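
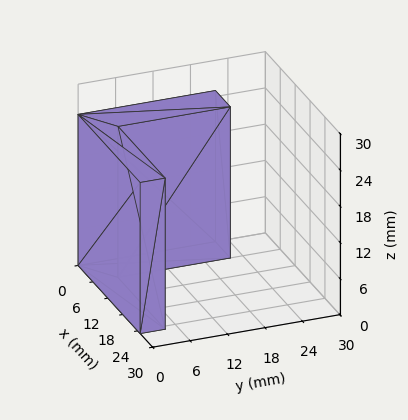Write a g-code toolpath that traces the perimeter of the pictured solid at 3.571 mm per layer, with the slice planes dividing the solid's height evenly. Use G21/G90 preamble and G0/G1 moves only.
Reading the render: the shape is an L-shaped prism: outer 25 × 22 mm, arm thicknesses ≈ 4 mm (horizontal) and 6 mm (vertical), extruded 25 mm in z (dimensions read to the nearest mm from the axis ticks). For the g-code, the solid's height is divided into equal slices at the stated Δz and each level perimeter traced with G1 moves after a G0 lift.

; perimeter-only toolpath
G21 ; units = mm
G90 ; absolute positioning
G28 ; home
; layer 1
G0 Z3.571
G0 X0.000 Y0.000
G1 X25.000 Y0.000
G1 X25.000 Y4.000
G1 X6.000 Y4.000
G1 X6.000 Y22.000
G1 X0.000 Y22.000
G1 X0.000 Y0.000
; layer 2
G0 Z7.143
G0 X0.000 Y0.000
G1 X25.000 Y0.000
G1 X25.000 Y4.000
G1 X6.000 Y4.000
G1 X6.000 Y22.000
G1 X0.000 Y22.000
G1 X0.000 Y0.000
; layer 3
G0 Z10.714
G0 X0.000 Y0.000
G1 X25.000 Y0.000
G1 X25.000 Y4.000
G1 X6.000 Y4.000
G1 X6.000 Y22.000
G1 X0.000 Y22.000
G1 X0.000 Y0.000
; layer 4
G0 Z14.286
G0 X0.000 Y0.000
G1 X25.000 Y0.000
G1 X25.000 Y4.000
G1 X6.000 Y4.000
G1 X6.000 Y22.000
G1 X0.000 Y22.000
G1 X0.000 Y0.000
; layer 5
G0 Z17.857
G0 X0.000 Y0.000
G1 X25.000 Y0.000
G1 X25.000 Y4.000
G1 X6.000 Y4.000
G1 X6.000 Y22.000
G1 X0.000 Y22.000
G1 X0.000 Y0.000
; layer 6
G0 Z21.429
G0 X0.000 Y0.000
G1 X25.000 Y0.000
G1 X25.000 Y4.000
G1 X6.000 Y4.000
G1 X6.000 Y22.000
G1 X0.000 Y22.000
G1 X0.000 Y0.000
; layer 7
G0 Z25.000
G0 X0.000 Y0.000
G1 X25.000 Y0.000
G1 X25.000 Y4.000
G1 X6.000 Y4.000
G1 X6.000 Y22.000
G1 X0.000 Y22.000
G1 X0.000 Y0.000
M2 ; end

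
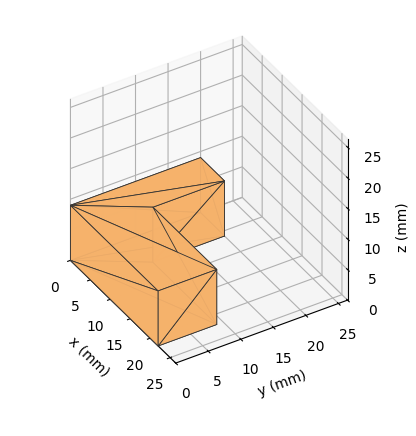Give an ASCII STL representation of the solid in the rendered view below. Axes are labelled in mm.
Reading the render: the shape is an L-shaped prism: outer 22 × 20 mm, arm thicknesses ≈ 9 mm (horizontal) and 6 mm (vertical), extruded 9 mm in z (dimensions read to the nearest mm from the axis ticks). For the STL, each face is triangulated and given an outward normal.

solid part
  facet normal 0.0000 0.0000 -1.0000
    outer loop
      vertex 22.000 9.000 0.000
      vertex 22.000 0.000 0.000
      vertex 0.000 0.000 0.000
    endloop
  endfacet
  facet normal 0.0000 0.0000 -1.0000
    outer loop
      vertex 6.000 9.000 0.000
      vertex 22.000 9.000 0.000
      vertex 0.000 0.000 0.000
    endloop
  endfacet
  facet normal 0.0000 0.0000 -1.0000
    outer loop
      vertex 6.000 20.000 0.000
      vertex 6.000 9.000 0.000
      vertex 0.000 0.000 0.000
    endloop
  endfacet
  facet normal 0.0000 0.0000 -1.0000
    outer loop
      vertex 0.000 20.000 0.000
      vertex 6.000 20.000 0.000
      vertex 0.000 0.000 0.000
    endloop
  endfacet
  facet normal 0.0000 0.0000 1.0000
    outer loop
      vertex 0.000 0.000 9.000
      vertex 22.000 0.000 9.000
      vertex 22.000 9.000 9.000
    endloop
  endfacet
  facet normal 0.0000 0.0000 1.0000
    outer loop
      vertex 0.000 0.000 9.000
      vertex 22.000 9.000 9.000
      vertex 6.000 9.000 9.000
    endloop
  endfacet
  facet normal 0.0000 0.0000 1.0000
    outer loop
      vertex 0.000 0.000 9.000
      vertex 6.000 9.000 9.000
      vertex 6.000 20.000 9.000
    endloop
  endfacet
  facet normal 0.0000 0.0000 1.0000
    outer loop
      vertex 0.000 0.000 9.000
      vertex 6.000 20.000 9.000
      vertex 0.000 20.000 9.000
    endloop
  endfacet
  facet normal 0.0000 -1.0000 0.0000
    outer loop
      vertex 0.000 0.000 0.000
      vertex 22.000 0.000 0.000
      vertex 22.000 0.000 9.000
    endloop
  endfacet
  facet normal 0.0000 -1.0000 0.0000
    outer loop
      vertex 0.000 0.000 0.000
      vertex 22.000 0.000 9.000
      vertex 0.000 0.000 9.000
    endloop
  endfacet
  facet normal 1.0000 0.0000 0.0000
    outer loop
      vertex 22.000 0.000 0.000
      vertex 22.000 9.000 0.000
      vertex 22.000 9.000 9.000
    endloop
  endfacet
  facet normal 1.0000 0.0000 0.0000
    outer loop
      vertex 22.000 0.000 0.000
      vertex 22.000 9.000 9.000
      vertex 22.000 0.000 9.000
    endloop
  endfacet
  facet normal 0.0000 1.0000 0.0000
    outer loop
      vertex 22.000 9.000 0.000
      vertex 6.000 9.000 0.000
      vertex 6.000 9.000 9.000
    endloop
  endfacet
  facet normal 0.0000 1.0000 0.0000
    outer loop
      vertex 22.000 9.000 0.000
      vertex 6.000 9.000 9.000
      vertex 22.000 9.000 9.000
    endloop
  endfacet
  facet normal 1.0000 0.0000 0.0000
    outer loop
      vertex 6.000 9.000 0.000
      vertex 6.000 20.000 0.000
      vertex 6.000 20.000 9.000
    endloop
  endfacet
  facet normal 1.0000 0.0000 0.0000
    outer loop
      vertex 6.000 9.000 0.000
      vertex 6.000 20.000 9.000
      vertex 6.000 9.000 9.000
    endloop
  endfacet
  facet normal 0.0000 1.0000 0.0000
    outer loop
      vertex 6.000 20.000 0.000
      vertex 0.000 20.000 0.000
      vertex 0.000 20.000 9.000
    endloop
  endfacet
  facet normal 0.0000 1.0000 0.0000
    outer loop
      vertex 6.000 20.000 0.000
      vertex 0.000 20.000 9.000
      vertex 6.000 20.000 9.000
    endloop
  endfacet
  facet normal -1.0000 0.0000 0.0000
    outer loop
      vertex 0.000 20.000 0.000
      vertex 0.000 0.000 0.000
      vertex 0.000 0.000 9.000
    endloop
  endfacet
  facet normal -1.0000 0.0000 0.0000
    outer loop
      vertex 0.000 20.000 0.000
      vertex 0.000 0.000 9.000
      vertex 0.000 20.000 9.000
    endloop
  endfacet
endsolid part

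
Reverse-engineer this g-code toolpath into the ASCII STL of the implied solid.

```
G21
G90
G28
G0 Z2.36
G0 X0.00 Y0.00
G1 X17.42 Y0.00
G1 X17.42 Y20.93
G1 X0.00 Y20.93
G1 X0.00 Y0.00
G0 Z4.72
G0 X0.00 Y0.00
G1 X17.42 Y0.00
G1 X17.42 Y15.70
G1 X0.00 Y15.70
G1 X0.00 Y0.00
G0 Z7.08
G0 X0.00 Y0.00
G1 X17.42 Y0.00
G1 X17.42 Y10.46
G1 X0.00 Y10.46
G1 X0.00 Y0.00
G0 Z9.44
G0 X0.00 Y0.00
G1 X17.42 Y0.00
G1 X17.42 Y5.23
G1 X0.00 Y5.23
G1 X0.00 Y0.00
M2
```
solid part
  facet normal 0.0000 0.0000 -1.0000
    outer loop
      vertex 17.42 26.16 0.00
      vertex 17.42 0.00 0.00
      vertex 0.00 0.00 0.00
    endloop
  endfacet
  facet normal 0.0000 0.0000 -1.0000
    outer loop
      vertex 0.00 26.16 0.00
      vertex 17.42 26.16 0.00
      vertex 0.00 0.00 0.00
    endloop
  endfacet
  facet normal 0.0000 -1.0000 0.0000
    outer loop
      vertex 0.00 0.00 0.00
      vertex 17.42 0.00 0.00
      vertex 17.42 0.00 11.80
    endloop
  endfacet
  facet normal 0.0000 -1.0000 0.0000
    outer loop
      vertex 0.00 0.00 0.00
      vertex 17.42 0.00 11.80
      vertex 0.00 0.00 11.80
    endloop
  endfacet
  facet normal 0.0000 0.4112 0.9116
    outer loop
      vertex 0.00 0.00 11.80
      vertex 17.42 0.00 11.80
      vertex 17.42 26.16 0.00
    endloop
  endfacet
  facet normal 0.0000 0.4112 0.9116
    outer loop
      vertex 0.00 0.00 11.80
      vertex 17.42 26.16 0.00
      vertex 0.00 26.16 0.00
    endloop
  endfacet
  facet normal -1.0000 0.0000 0.0000
    outer loop
      vertex 0.00 0.00 11.80
      vertex 0.00 26.16 0.00
      vertex 0.00 0.00 0.00
    endloop
  endfacet
  facet normal 1.0000 0.0000 0.0000
    outer loop
      vertex 17.42 0.00 0.00
      vertex 17.42 26.16 0.00
      vertex 17.42 0.00 11.80
    endloop
  endfacet
endsolid part

The G0 Z moves step by Δz≈2.36 mm. The G1 loops shrink linearly with z, so the solid tapers from its base footprint up to z≈11.8. Closing with a flat bottom cap and the tapered top and triangulating gives 8 facets — a wedge (ramp): 17.4 × 26.2 mm base, rising to 11.8 mm along the y=0 edge and sloping linearly to z=0 at y=26.2.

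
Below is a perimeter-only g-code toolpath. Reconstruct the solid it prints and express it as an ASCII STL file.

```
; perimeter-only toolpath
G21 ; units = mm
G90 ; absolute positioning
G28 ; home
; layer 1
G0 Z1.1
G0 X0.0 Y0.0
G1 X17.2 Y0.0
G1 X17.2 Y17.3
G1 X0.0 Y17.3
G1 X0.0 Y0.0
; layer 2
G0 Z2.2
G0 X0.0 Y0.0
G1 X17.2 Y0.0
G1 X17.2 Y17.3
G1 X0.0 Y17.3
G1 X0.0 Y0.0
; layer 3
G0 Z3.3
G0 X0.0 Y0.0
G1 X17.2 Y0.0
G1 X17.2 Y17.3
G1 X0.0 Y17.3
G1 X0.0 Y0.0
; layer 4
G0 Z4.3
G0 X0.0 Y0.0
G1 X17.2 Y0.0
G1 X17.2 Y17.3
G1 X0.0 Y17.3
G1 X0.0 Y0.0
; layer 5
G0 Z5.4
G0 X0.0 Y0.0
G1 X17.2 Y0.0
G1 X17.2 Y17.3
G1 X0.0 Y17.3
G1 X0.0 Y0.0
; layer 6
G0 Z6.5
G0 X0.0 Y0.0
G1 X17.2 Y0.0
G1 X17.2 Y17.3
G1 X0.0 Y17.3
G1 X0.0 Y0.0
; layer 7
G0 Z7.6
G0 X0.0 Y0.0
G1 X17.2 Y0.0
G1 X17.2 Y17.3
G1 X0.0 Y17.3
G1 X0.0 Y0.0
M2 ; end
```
solid part
  facet normal 0.0000 0.0000 -1.0000
    outer loop
      vertex 17.2 17.3 0.0
      vertex 17.2 0.0 0.0
      vertex 0.0 0.0 0.0
    endloop
  endfacet
  facet normal 0.0000 0.0000 -1.0000
    outer loop
      vertex 0.0 17.3 0.0
      vertex 17.2 17.3 0.0
      vertex 0.0 0.0 0.0
    endloop
  endfacet
  facet normal 0.0000 0.0000 1.0000
    outer loop
      vertex 0.0 0.0 7.6
      vertex 17.2 0.0 7.6
      vertex 17.2 17.3 7.6
    endloop
  endfacet
  facet normal 0.0000 0.0000 1.0000
    outer loop
      vertex 0.0 0.0 7.6
      vertex 17.2 17.3 7.6
      vertex 0.0 17.3 7.6
    endloop
  endfacet
  facet normal 0.0000 -1.0000 0.0000
    outer loop
      vertex 0.0 0.0 0.0
      vertex 17.2 0.0 0.0
      vertex 17.2 0.0 7.6
    endloop
  endfacet
  facet normal 0.0000 -1.0000 0.0000
    outer loop
      vertex 0.0 0.0 0.0
      vertex 17.2 0.0 7.6
      vertex 0.0 0.0 7.6
    endloop
  endfacet
  facet normal 0.0000 1.0000 0.0000
    outer loop
      vertex 17.2 17.3 7.6
      vertex 17.2 17.3 0.0
      vertex 0.0 17.3 0.0
    endloop
  endfacet
  facet normal 0.0000 1.0000 0.0000
    outer loop
      vertex 0.0 17.3 7.6
      vertex 17.2 17.3 7.6
      vertex 0.0 17.3 0.0
    endloop
  endfacet
  facet normal -1.0000 0.0000 0.0000
    outer loop
      vertex 0.0 17.3 7.6
      vertex 0.0 17.3 0.0
      vertex 0.0 0.0 0.0
    endloop
  endfacet
  facet normal -1.0000 0.0000 0.0000
    outer loop
      vertex 0.0 0.0 7.6
      vertex 0.0 17.3 7.6
      vertex 0.0 0.0 0.0
    endloop
  endfacet
  facet normal 1.0000 0.0000 0.0000
    outer loop
      vertex 17.2 0.0 0.0
      vertex 17.2 17.3 0.0
      vertex 17.2 17.3 7.6
    endloop
  endfacet
  facet normal 1.0000 0.0000 0.0000
    outer loop
      vertex 17.2 0.0 0.0
      vertex 17.2 17.3 7.6
      vertex 17.2 0.0 7.6
    endloop
  endfacet
endsolid part

The G0 Z moves step by Δz≈1.1 mm. Every layer's G1 loop is the same polygon, so the solid is a straight extrusion of it from z=0 to z≈7.6. Closing with flat bottom and top caps and triangulating gives 12 facets — a rectangular box, roughly 17.2 × 17.3 mm footprint and 7.6 mm tall.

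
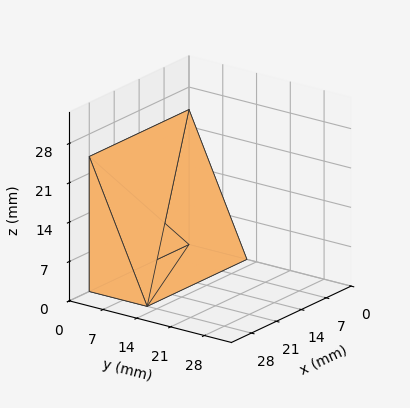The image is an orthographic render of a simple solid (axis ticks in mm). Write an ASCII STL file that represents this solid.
Reading the render: the shape is a wedge (ramp): 28 × 12 mm base, rising to 24 mm along the y=0 edge and sloping linearly to z=0 at y=12 (dimensions read to the nearest mm from the axis ticks). For the STL, each face is triangulated and given an outward normal.

solid part
  facet normal 0.0000 0.0000 -1.0000
    outer loop
      vertex 28.000 12.000 0.000
      vertex 28.000 0.000 0.000
      vertex 0.000 0.000 0.000
    endloop
  endfacet
  facet normal 0.0000 0.0000 -1.0000
    outer loop
      vertex 0.000 12.000 0.000
      vertex 28.000 12.000 0.000
      vertex 0.000 0.000 0.000
    endloop
  endfacet
  facet normal 0.0000 -1.0000 0.0000
    outer loop
      vertex 0.000 0.000 0.000
      vertex 28.000 0.000 0.000
      vertex 28.000 0.000 24.000
    endloop
  endfacet
  facet normal 0.0000 -1.0000 0.0000
    outer loop
      vertex 0.000 0.000 0.000
      vertex 28.000 0.000 24.000
      vertex 0.000 0.000 24.000
    endloop
  endfacet
  facet normal 0.0000 0.8944 0.4472
    outer loop
      vertex 0.000 0.000 24.000
      vertex 28.000 0.000 24.000
      vertex 28.000 12.000 0.000
    endloop
  endfacet
  facet normal 0.0000 0.8944 0.4472
    outer loop
      vertex 0.000 0.000 24.000
      vertex 28.000 12.000 0.000
      vertex 0.000 12.000 0.000
    endloop
  endfacet
  facet normal -1.0000 0.0000 0.0000
    outer loop
      vertex 0.000 0.000 24.000
      vertex 0.000 12.000 0.000
      vertex 0.000 0.000 0.000
    endloop
  endfacet
  facet normal 1.0000 0.0000 0.0000
    outer loop
      vertex 28.000 0.000 0.000
      vertex 28.000 12.000 0.000
      vertex 28.000 0.000 24.000
    endloop
  endfacet
endsolid part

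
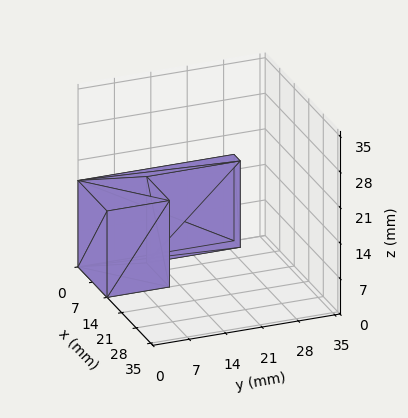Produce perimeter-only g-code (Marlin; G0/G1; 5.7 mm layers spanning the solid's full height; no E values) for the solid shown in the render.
Reading the render: the shape is an L-shaped prism: outer 14 × 30 mm, arm thicknesses ≈ 12 mm (horizontal) and 3 mm (vertical), extruded 17 mm in z (dimensions read to the nearest mm from the axis ticks). For the g-code, the solid's height is divided into equal slices at the stated Δz and each level perimeter traced with G1 moves after a G0 lift.

; perimeter-only toolpath
G21 ; units = mm
G90 ; absolute positioning
G28 ; home
; layer 1
G0 Z5.7
G0 X0.0 Y0.0
G1 X14.0 Y0.0
G1 X14.0 Y12.0
G1 X3.0 Y12.0
G1 X3.0 Y30.0
G1 X0.0 Y30.0
G1 X0.0 Y0.0
; layer 2
G0 Z11.3
G0 X0.0 Y0.0
G1 X14.0 Y0.0
G1 X14.0 Y12.0
G1 X3.0 Y12.0
G1 X3.0 Y30.0
G1 X0.0 Y30.0
G1 X0.0 Y0.0
; layer 3
G0 Z17.0
G0 X0.0 Y0.0
G1 X14.0 Y0.0
G1 X14.0 Y12.0
G1 X3.0 Y12.0
G1 X3.0 Y30.0
G1 X0.0 Y30.0
G1 X0.0 Y0.0
M2 ; end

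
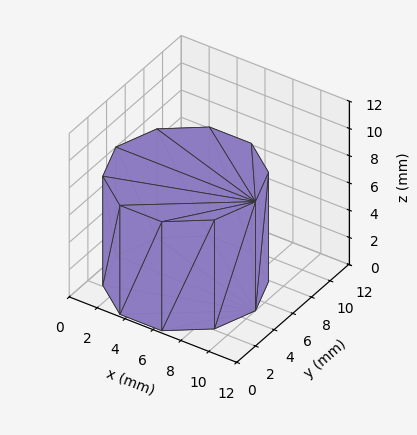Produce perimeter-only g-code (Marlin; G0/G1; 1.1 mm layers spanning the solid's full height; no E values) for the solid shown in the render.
Reading the render: the shape is a regular 10-sided prism (a cylinder approximated with 10 flat sides), circumscribed radius ≈ 5 mm, height ≈ 8 mm (dimensions read to the nearest mm from the axis ticks). For the g-code, the solid's height is divided into equal slices at the stated Δz and each level perimeter traced with G1 moves after a G0 lift.

; perimeter-only toolpath
G21 ; units = mm
G90 ; absolute positioning
G28 ; home
; layer 1
G0 Z1.1
G0 X10.0 Y5.0
G1 X9.0 Y7.9
G1 X6.5 Y9.8
G1 X3.5 Y9.8
G1 X1.0 Y7.9
G1 X0.0 Y5.0
G1 X1.0 Y2.1
G1 X3.5 Y0.2
G1 X6.5 Y0.2
G1 X9.0 Y2.1
G1 X10.0 Y5.0
; layer 2
G0 Z2.3
G0 X10.0 Y5.0
G1 X9.0 Y7.9
G1 X6.5 Y9.8
G1 X3.5 Y9.8
G1 X1.0 Y7.9
G1 X0.0 Y5.0
G1 X1.0 Y2.1
G1 X3.5 Y0.2
G1 X6.5 Y0.2
G1 X9.0 Y2.1
G1 X10.0 Y5.0
; layer 3
G0 Z3.4
G0 X10.0 Y5.0
G1 X9.0 Y7.9
G1 X6.5 Y9.8
G1 X3.5 Y9.8
G1 X1.0 Y7.9
G1 X0.0 Y5.0
G1 X1.0 Y2.1
G1 X3.5 Y0.2
G1 X6.5 Y0.2
G1 X9.0 Y2.1
G1 X10.0 Y5.0
; layer 4
G0 Z4.6
G0 X10.0 Y5.0
G1 X9.0 Y7.9
G1 X6.5 Y9.8
G1 X3.5 Y9.8
G1 X1.0 Y7.9
G1 X0.0 Y5.0
G1 X1.0 Y2.1
G1 X3.5 Y0.2
G1 X6.5 Y0.2
G1 X9.0 Y2.1
G1 X10.0 Y5.0
; layer 5
G0 Z5.7
G0 X10.0 Y5.0
G1 X9.0 Y7.9
G1 X6.5 Y9.8
G1 X3.5 Y9.8
G1 X1.0 Y7.9
G1 X0.0 Y5.0
G1 X1.0 Y2.1
G1 X3.5 Y0.2
G1 X6.5 Y0.2
G1 X9.0 Y2.1
G1 X10.0 Y5.0
; layer 6
G0 Z6.9
G0 X10.0 Y5.0
G1 X9.0 Y7.9
G1 X6.5 Y9.8
G1 X3.5 Y9.8
G1 X1.0 Y7.9
G1 X0.0 Y5.0
G1 X1.0 Y2.1
G1 X3.5 Y0.2
G1 X6.5 Y0.2
G1 X9.0 Y2.1
G1 X10.0 Y5.0
; layer 7
G0 Z8.0
G0 X10.0 Y5.0
G1 X9.0 Y7.9
G1 X6.5 Y9.8
G1 X3.5 Y9.8
G1 X1.0 Y7.9
G1 X0.0 Y5.0
G1 X1.0 Y2.1
G1 X3.5 Y0.2
G1 X6.5 Y0.2
G1 X9.0 Y2.1
G1 X10.0 Y5.0
M2 ; end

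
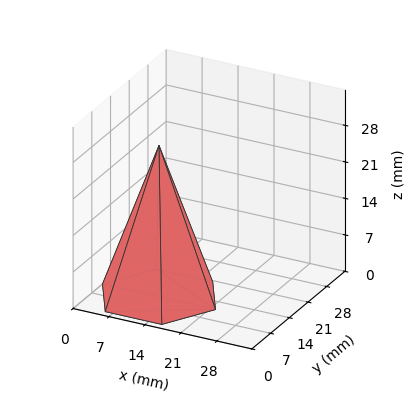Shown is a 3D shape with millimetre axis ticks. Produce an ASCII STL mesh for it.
Reading the render: the shape is a regular 6-sided pyramid, base circumscribed radius ≈ 11 mm, apex at z ≈ 29 mm (dimensions read to the nearest mm from the axis ticks). For the STL, each face is triangulated and given an outward normal.

solid part
  facet normal 0.0000 0.0000 -1.0000
    outer loop
      vertex 5.500 20.526 0.000
      vertex 16.500 20.526 0.000
      vertex 22.000 11.000 0.000
    endloop
  endfacet
  facet normal 0.0000 0.0000 -1.0000
    outer loop
      vertex 0.000 11.000 0.000
      vertex 5.500 20.526 0.000
      vertex 22.000 11.000 0.000
    endloop
  endfacet
  facet normal 0.0000 0.0000 -1.0000
    outer loop
      vertex 5.500 1.474 0.000
      vertex 0.000 11.000 0.000
      vertex 22.000 11.000 0.000
    endloop
  endfacet
  facet normal 0.0000 0.0000 -1.0000
    outer loop
      vertex 16.500 1.474 0.000
      vertex 5.500 1.474 0.000
      vertex 22.000 11.000 0.000
    endloop
  endfacet
  facet normal 0.8228 0.4750 0.3121
    outer loop
      vertex 22.000 11.000 0.000
      vertex 16.500 20.526 0.000
      vertex 11.000 11.000 29.000
    endloop
  endfacet
  facet normal 0.0000 0.9501 0.3121
    outer loop
      vertex 16.500 20.526 0.000
      vertex 5.500 20.526 0.000
      vertex 11.000 11.000 29.000
    endloop
  endfacet
  facet normal -0.8228 0.4750 0.3121
    outer loop
      vertex 5.500 20.526 0.000
      vertex 0.000 11.000 0.000
      vertex 11.000 11.000 29.000
    endloop
  endfacet
  facet normal -0.8228 -0.4750 0.3121
    outer loop
      vertex 0.000 11.000 0.000
      vertex 5.500 1.474 0.000
      vertex 11.000 11.000 29.000
    endloop
  endfacet
  facet normal 0.0000 -0.9501 0.3121
    outer loop
      vertex 5.500 1.474 0.000
      vertex 16.500 1.474 0.000
      vertex 11.000 11.000 29.000
    endloop
  endfacet
  facet normal 0.8228 -0.4750 0.3121
    outer loop
      vertex 16.500 1.474 0.000
      vertex 22.000 11.000 0.000
      vertex 11.000 11.000 29.000
    endloop
  endfacet
endsolid part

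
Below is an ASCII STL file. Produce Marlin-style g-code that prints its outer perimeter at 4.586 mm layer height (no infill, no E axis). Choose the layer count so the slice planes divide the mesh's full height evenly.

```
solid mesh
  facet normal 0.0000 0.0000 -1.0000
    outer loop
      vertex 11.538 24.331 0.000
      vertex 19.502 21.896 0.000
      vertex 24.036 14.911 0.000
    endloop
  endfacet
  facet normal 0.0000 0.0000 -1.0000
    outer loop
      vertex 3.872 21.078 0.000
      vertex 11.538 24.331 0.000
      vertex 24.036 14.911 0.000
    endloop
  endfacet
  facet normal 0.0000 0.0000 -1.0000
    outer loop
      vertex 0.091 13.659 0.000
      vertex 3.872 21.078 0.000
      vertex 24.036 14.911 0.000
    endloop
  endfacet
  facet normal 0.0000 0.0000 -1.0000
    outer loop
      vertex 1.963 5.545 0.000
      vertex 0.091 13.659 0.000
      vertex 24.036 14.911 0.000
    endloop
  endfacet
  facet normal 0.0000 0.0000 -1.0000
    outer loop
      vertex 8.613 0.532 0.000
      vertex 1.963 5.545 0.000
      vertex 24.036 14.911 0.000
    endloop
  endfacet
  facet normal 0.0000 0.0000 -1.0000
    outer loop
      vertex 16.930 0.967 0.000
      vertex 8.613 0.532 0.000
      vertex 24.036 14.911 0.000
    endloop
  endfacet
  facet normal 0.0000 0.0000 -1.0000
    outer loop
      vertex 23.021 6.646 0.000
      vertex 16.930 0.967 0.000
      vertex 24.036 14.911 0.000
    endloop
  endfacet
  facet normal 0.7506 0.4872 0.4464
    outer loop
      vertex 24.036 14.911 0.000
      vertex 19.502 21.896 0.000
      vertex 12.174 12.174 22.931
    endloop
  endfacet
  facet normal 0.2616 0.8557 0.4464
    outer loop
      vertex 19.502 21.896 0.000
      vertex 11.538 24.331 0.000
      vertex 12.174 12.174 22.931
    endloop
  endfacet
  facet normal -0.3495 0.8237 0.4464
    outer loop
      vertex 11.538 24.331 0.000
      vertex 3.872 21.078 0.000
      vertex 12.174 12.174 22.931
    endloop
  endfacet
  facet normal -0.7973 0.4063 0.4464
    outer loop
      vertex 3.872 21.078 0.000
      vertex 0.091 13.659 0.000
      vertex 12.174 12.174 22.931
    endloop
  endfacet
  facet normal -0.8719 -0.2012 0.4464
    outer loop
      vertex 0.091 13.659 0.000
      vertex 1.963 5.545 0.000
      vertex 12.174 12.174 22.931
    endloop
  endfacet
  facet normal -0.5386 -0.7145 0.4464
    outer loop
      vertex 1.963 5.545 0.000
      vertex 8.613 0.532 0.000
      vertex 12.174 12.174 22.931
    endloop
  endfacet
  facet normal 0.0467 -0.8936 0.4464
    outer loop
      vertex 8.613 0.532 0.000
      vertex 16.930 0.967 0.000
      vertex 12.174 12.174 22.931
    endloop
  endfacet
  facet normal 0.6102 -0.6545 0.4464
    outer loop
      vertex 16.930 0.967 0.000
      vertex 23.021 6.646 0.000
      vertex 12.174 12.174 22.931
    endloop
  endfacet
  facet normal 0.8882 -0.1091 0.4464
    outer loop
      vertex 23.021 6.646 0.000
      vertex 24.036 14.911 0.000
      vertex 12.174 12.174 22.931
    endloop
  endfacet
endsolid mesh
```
; perimeter-only toolpath
G21 ; units = mm
G90 ; absolute positioning
G28 ; home
; layer 1
G0 Z4.586
G0 X21.664 Y14.364
G1 X18.036 Y19.952
G1 X11.665 Y21.900
G1 X5.532 Y19.297
G1 X2.508 Y13.362
G1 X4.005 Y6.871
G1 X9.325 Y2.860
G1 X15.979 Y3.208
G1 X20.852 Y7.752
G1 X21.664 Y14.364
; layer 2
G0 Z9.172
G0 X19.291 Y13.816
G1 X16.571 Y18.007
G1 X11.792 Y19.468
G1 X7.193 Y17.516
G1 X4.924 Y13.065
G1 X6.047 Y8.197
G1 X10.037 Y5.189
G1 X15.028 Y5.450
G1 X18.682 Y8.857
G1 X19.291 Y13.816
; layer 3
G0 Z13.759
G0 X16.919 Y13.269
G1 X15.105 Y16.063
G1 X11.920 Y17.037
G1 X8.853 Y15.736
G1 X7.341 Y12.768
G1 X8.090 Y9.522
G1 X10.750 Y7.517
G1 X14.076 Y7.691
G1 X16.513 Y9.963
G1 X16.919 Y13.269
; layer 4
G0 Z18.345
G0 X14.546 Y12.721
G1 X13.640 Y14.118
G1 X12.047 Y14.605
G1 X10.514 Y13.955
G1 X9.757 Y12.471
G1 X10.132 Y10.848
G1 X11.462 Y9.846
G1 X13.125 Y9.933
G1 X14.343 Y11.068
G1 X14.546 Y12.721
M2 ; end

The solid is a regular 9-sided pyramid, base circumscribed radius ≈ 12.2 mm, apex at z ≈ 22.9 mm. Slicing at Δz = 4.586 mm — 5 equal slices spanning the solid's height, so layer i sits at z = i·h/5 — gives 4 non-empty perimeters. Each is a 9-segment closed polygon; G0 lifts to the layer z and rapids to the start vertex, then G1 traces the edges. The cross-section shrinks linearly with z (the slice at the apex is degenerate and omitted).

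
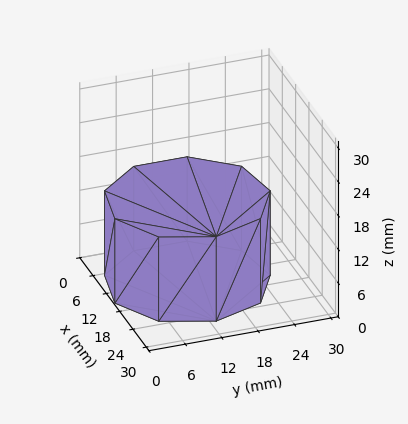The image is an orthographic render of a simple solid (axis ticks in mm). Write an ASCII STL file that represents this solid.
Reading the render: the shape is a regular 9-sided prism (a cylinder approximated with 9 flat sides), circumscribed radius ≈ 13 mm, height ≈ 15 mm (dimensions read to the nearest mm from the axis ticks). For the STL, each face is triangulated and given an outward normal.

solid part
  facet normal 0.0000 0.0000 -1.0000
    outer loop
      vertex 15.3 25.8 0.0
      vertex 23.0 21.4 0.0
      vertex 26.0 13.0 0.0
    endloop
  endfacet
  facet normal 0.0000 0.0000 -1.0000
    outer loop
      vertex 6.5 24.3 0.0
      vertex 15.3 25.8 0.0
      vertex 26.0 13.0 0.0
    endloop
  endfacet
  facet normal 0.0000 0.0000 -1.0000
    outer loop
      vertex 0.8 17.4 0.0
      vertex 6.5 24.3 0.0
      vertex 26.0 13.0 0.0
    endloop
  endfacet
  facet normal 0.0000 0.0000 -1.0000
    outer loop
      vertex 0.8 8.6 0.0
      vertex 0.8 17.4 0.0
      vertex 26.0 13.0 0.0
    endloop
  endfacet
  facet normal 0.0000 0.0000 -1.0000
    outer loop
      vertex 6.5 1.7 0.0
      vertex 0.8 8.6 0.0
      vertex 26.0 13.0 0.0
    endloop
  endfacet
  facet normal 0.0000 0.0000 -1.0000
    outer loop
      vertex 15.3 0.2 0.0
      vertex 6.5 1.7 0.0
      vertex 26.0 13.0 0.0
    endloop
  endfacet
  facet normal 0.0000 0.0000 -1.0000
    outer loop
      vertex 23.0 4.6 0.0
      vertex 15.3 0.2 0.0
      vertex 26.0 13.0 0.0
    endloop
  endfacet
  facet normal 0.0000 0.0000 1.0000
    outer loop
      vertex 26.0 13.0 15.0
      vertex 23.0 21.4 15.0
      vertex 15.3 25.8 15.0
    endloop
  endfacet
  facet normal 0.0000 0.0000 1.0000
    outer loop
      vertex 26.0 13.0 15.0
      vertex 15.3 25.8 15.0
      vertex 6.5 24.3 15.0
    endloop
  endfacet
  facet normal 0.0000 0.0000 1.0000
    outer loop
      vertex 26.0 13.0 15.0
      vertex 6.5 24.3 15.0
      vertex 0.8 17.4 15.0
    endloop
  endfacet
  facet normal 0.0000 0.0000 1.0000
    outer loop
      vertex 26.0 13.0 15.0
      vertex 0.8 17.4 15.0
      vertex 0.8 8.6 15.0
    endloop
  endfacet
  facet normal 0.0000 0.0000 1.0000
    outer loop
      vertex 26.0 13.0 15.0
      vertex 0.8 8.6 15.0
      vertex 6.5 1.7 15.0
    endloop
  endfacet
  facet normal 0.0000 0.0000 1.0000
    outer loop
      vertex 26.0 13.0 15.0
      vertex 6.5 1.7 15.0
      vertex 15.3 0.2 15.0
    endloop
  endfacet
  facet normal 0.0000 0.0000 1.0000
    outer loop
      vertex 26.0 13.0 15.0
      vertex 15.3 0.2 15.0
      vertex 23.0 4.6 15.0
    endloop
  endfacet
  facet normal 0.9417 0.3363 0.0000
    outer loop
      vertex 26.0 13.0 0.0
      vertex 23.0 21.4 0.0
      vertex 23.0 21.4 15.0
    endloop
  endfacet
  facet normal 0.9417 0.3363 0.0000
    outer loop
      vertex 26.0 13.0 0.0
      vertex 23.0 21.4 15.0
      vertex 26.0 13.0 15.0
    endloop
  endfacet
  facet normal 0.4961 0.8682 0.0000
    outer loop
      vertex 23.0 21.4 0.0
      vertex 15.3 25.8 0.0
      vertex 15.3 25.8 15.0
    endloop
  endfacet
  facet normal 0.4961 0.8682 0.0000
    outer loop
      vertex 23.0 21.4 0.0
      vertex 15.3 25.8 15.0
      vertex 23.0 21.4 15.0
    endloop
  endfacet
  facet normal -0.1680 0.9858 0.0000
    outer loop
      vertex 15.3 25.8 0.0
      vertex 6.5 24.3 0.0
      vertex 6.5 24.3 15.0
    endloop
  endfacet
  facet normal -0.1680 0.9858 0.0000
    outer loop
      vertex 15.3 25.8 0.0
      vertex 6.5 24.3 15.0
      vertex 15.3 25.8 15.0
    endloop
  endfacet
  facet normal -0.7710 0.6369 0.0000
    outer loop
      vertex 6.5 24.3 0.0
      vertex 0.8 17.4 0.0
      vertex 0.8 17.4 15.0
    endloop
  endfacet
  facet normal -0.7710 0.6369 0.0000
    outer loop
      vertex 6.5 24.3 0.0
      vertex 0.8 17.4 15.0
      vertex 6.5 24.3 15.0
    endloop
  endfacet
  facet normal -1.0000 0.0000 0.0000
    outer loop
      vertex 0.8 17.4 0.0
      vertex 0.8 8.6 0.0
      vertex 0.8 8.6 15.0
    endloop
  endfacet
  facet normal -1.0000 0.0000 0.0000
    outer loop
      vertex 0.8 17.4 0.0
      vertex 0.8 8.6 15.0
      vertex 0.8 17.4 15.0
    endloop
  endfacet
  facet normal -0.7710 -0.6369 0.0000
    outer loop
      vertex 0.8 8.6 0.0
      vertex 6.5 1.7 0.0
      vertex 6.5 1.7 15.0
    endloop
  endfacet
  facet normal -0.7710 -0.6369 0.0000
    outer loop
      vertex 0.8 8.6 0.0
      vertex 6.5 1.7 15.0
      vertex 0.8 8.6 15.0
    endloop
  endfacet
  facet normal -0.1680 -0.9858 0.0000
    outer loop
      vertex 6.5 1.7 0.0
      vertex 15.3 0.2 0.0
      vertex 15.3 0.2 15.0
    endloop
  endfacet
  facet normal -0.1680 -0.9858 0.0000
    outer loop
      vertex 6.5 1.7 0.0
      vertex 15.3 0.2 15.0
      vertex 6.5 1.7 15.0
    endloop
  endfacet
  facet normal 0.4961 -0.8682 0.0000
    outer loop
      vertex 15.3 0.2 0.0
      vertex 23.0 4.6 0.0
      vertex 23.0 4.6 15.0
    endloop
  endfacet
  facet normal 0.4961 -0.8682 0.0000
    outer loop
      vertex 15.3 0.2 0.0
      vertex 23.0 4.6 15.0
      vertex 15.3 0.2 15.0
    endloop
  endfacet
  facet normal 0.9417 -0.3363 0.0000
    outer loop
      vertex 23.0 4.6 0.0
      vertex 26.0 13.0 0.0
      vertex 26.0 13.0 15.0
    endloop
  endfacet
  facet normal 0.9417 -0.3363 0.0000
    outer loop
      vertex 23.0 4.6 0.0
      vertex 26.0 13.0 15.0
      vertex 23.0 4.6 15.0
    endloop
  endfacet
endsolid part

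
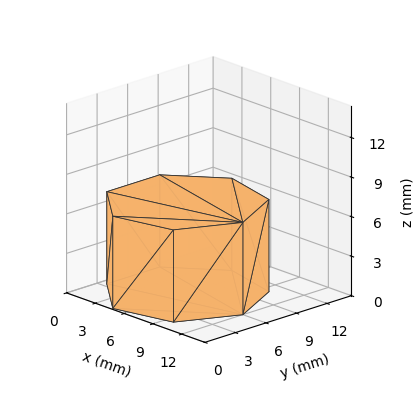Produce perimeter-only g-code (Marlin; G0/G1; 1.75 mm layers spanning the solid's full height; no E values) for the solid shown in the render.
Reading the render: the shape is a regular 7-sided prism (a cylinder approximated with 7 flat sides), circumscribed radius ≈ 6 mm, height ≈ 7 mm (dimensions read to the nearest mm from the axis ticks). For the g-code, the solid's height is divided into equal slices at the stated Δz and each level perimeter traced with G1 moves after a G0 lift.

; perimeter-only toolpath
G21 ; units = mm
G90 ; absolute positioning
G28 ; home
; layer 1
G0 Z1.75
G0 X12.00 Y6.00
G1 X9.74 Y10.69
G1 X4.66 Y11.85
G1 X0.59 Y8.60
G1 X0.59 Y3.40
G1 X4.66 Y0.15
G1 X9.74 Y1.31
G1 X12.00 Y6.00
; layer 2
G0 Z3.50
G0 X12.00 Y6.00
G1 X9.74 Y10.69
G1 X4.66 Y11.85
G1 X0.59 Y8.60
G1 X0.59 Y3.40
G1 X4.66 Y0.15
G1 X9.74 Y1.31
G1 X12.00 Y6.00
; layer 3
G0 Z5.25
G0 X12.00 Y6.00
G1 X9.74 Y10.69
G1 X4.66 Y11.85
G1 X0.59 Y8.60
G1 X0.59 Y3.40
G1 X4.66 Y0.15
G1 X9.74 Y1.31
G1 X12.00 Y6.00
; layer 4
G0 Z7.00
G0 X12.00 Y6.00
G1 X9.74 Y10.69
G1 X4.66 Y11.85
G1 X0.59 Y8.60
G1 X0.59 Y3.40
G1 X4.66 Y0.15
G1 X9.74 Y1.31
G1 X12.00 Y6.00
M2 ; end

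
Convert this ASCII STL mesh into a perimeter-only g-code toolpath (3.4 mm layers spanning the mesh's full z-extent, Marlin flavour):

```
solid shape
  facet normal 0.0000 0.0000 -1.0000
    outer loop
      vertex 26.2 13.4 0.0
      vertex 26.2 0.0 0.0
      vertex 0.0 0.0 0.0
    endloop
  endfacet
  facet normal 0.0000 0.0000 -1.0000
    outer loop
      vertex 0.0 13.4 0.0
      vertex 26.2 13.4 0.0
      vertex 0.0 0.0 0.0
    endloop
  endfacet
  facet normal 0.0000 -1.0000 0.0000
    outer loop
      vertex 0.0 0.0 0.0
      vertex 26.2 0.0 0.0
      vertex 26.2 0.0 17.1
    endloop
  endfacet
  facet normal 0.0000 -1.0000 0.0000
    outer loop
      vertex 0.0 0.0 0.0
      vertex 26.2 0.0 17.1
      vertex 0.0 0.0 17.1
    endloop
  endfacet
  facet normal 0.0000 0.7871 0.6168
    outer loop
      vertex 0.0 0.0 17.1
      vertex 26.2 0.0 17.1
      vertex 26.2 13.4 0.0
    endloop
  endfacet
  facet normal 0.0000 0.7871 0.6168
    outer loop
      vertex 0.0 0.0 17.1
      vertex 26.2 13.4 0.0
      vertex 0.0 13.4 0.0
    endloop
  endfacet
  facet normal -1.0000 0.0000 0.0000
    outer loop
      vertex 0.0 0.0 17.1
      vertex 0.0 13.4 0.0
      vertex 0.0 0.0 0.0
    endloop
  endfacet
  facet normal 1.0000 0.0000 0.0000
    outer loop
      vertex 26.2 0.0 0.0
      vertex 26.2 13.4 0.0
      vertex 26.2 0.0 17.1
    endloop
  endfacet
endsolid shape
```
; perimeter-only toolpath
G21 ; units = mm
G90 ; absolute positioning
G28 ; home
; layer 1
G0 Z3.4
G0 X0.0 Y0.0
G1 X26.2 Y0.0
G1 X26.2 Y10.7
G1 X0.0 Y10.7
G1 X0.0 Y0.0
; layer 2
G0 Z6.8
G0 X0.0 Y0.0
G1 X26.2 Y0.0
G1 X26.2 Y8.0
G1 X0.0 Y8.0
G1 X0.0 Y0.0
; layer 3
G0 Z10.3
G0 X0.0 Y0.0
G1 X26.2 Y0.0
G1 X26.2 Y5.4
G1 X0.0 Y5.4
G1 X0.0 Y0.0
; layer 4
G0 Z13.7
G0 X0.0 Y0.0
G1 X26.2 Y0.0
G1 X26.2 Y2.7
G1 X0.0 Y2.7
G1 X0.0 Y0.0
M2 ; end

The solid is a wedge (ramp): 26.2 × 13.4 mm base, rising to 17.1 mm along the y=0 edge and sloping linearly to z=0 at y=13.4. Slicing at Δz = 3.4 mm — 5 equal slices spanning the solid's height, so layer i sits at z = i·h/5 — gives 4 non-empty perimeters. Each is a 4-segment closed polygon; G0 lifts to the layer z and rapids to the start vertex, then G1 traces the edges. The cross-section shrinks linearly with z (the slice at the apex is degenerate and omitted).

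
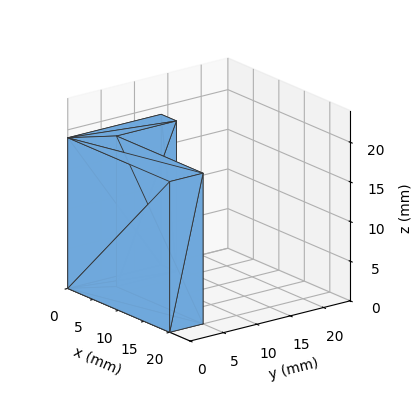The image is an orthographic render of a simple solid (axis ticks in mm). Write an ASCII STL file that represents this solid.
Reading the render: the shape is an L-shaped prism: outer 20 × 14 mm, arm thicknesses ≈ 5 mm (horizontal) and 3 mm (vertical), extruded 19 mm in z (dimensions read to the nearest mm from the axis ticks). For the STL, each face is triangulated and given an outward normal.

solid part
  facet normal 0.0000 0.0000 -1.0000
    outer loop
      vertex 20.0 5.0 0.0
      vertex 20.0 0.0 0.0
      vertex 0.0 0.0 0.0
    endloop
  endfacet
  facet normal 0.0000 0.0000 -1.0000
    outer loop
      vertex 3.0 5.0 0.0
      vertex 20.0 5.0 0.0
      vertex 0.0 0.0 0.0
    endloop
  endfacet
  facet normal 0.0000 0.0000 -1.0000
    outer loop
      vertex 3.0 14.0 0.0
      vertex 3.0 5.0 0.0
      vertex 0.0 0.0 0.0
    endloop
  endfacet
  facet normal 0.0000 0.0000 -1.0000
    outer loop
      vertex 0.0 14.0 0.0
      vertex 3.0 14.0 0.0
      vertex 0.0 0.0 0.0
    endloop
  endfacet
  facet normal 0.0000 0.0000 1.0000
    outer loop
      vertex 0.0 0.0 19.0
      vertex 20.0 0.0 19.0
      vertex 20.0 5.0 19.0
    endloop
  endfacet
  facet normal 0.0000 0.0000 1.0000
    outer loop
      vertex 0.0 0.0 19.0
      vertex 20.0 5.0 19.0
      vertex 3.0 5.0 19.0
    endloop
  endfacet
  facet normal 0.0000 0.0000 1.0000
    outer loop
      vertex 0.0 0.0 19.0
      vertex 3.0 5.0 19.0
      vertex 3.0 14.0 19.0
    endloop
  endfacet
  facet normal 0.0000 0.0000 1.0000
    outer loop
      vertex 0.0 0.0 19.0
      vertex 3.0 14.0 19.0
      vertex 0.0 14.0 19.0
    endloop
  endfacet
  facet normal 0.0000 -1.0000 0.0000
    outer loop
      vertex 0.0 0.0 0.0
      vertex 20.0 0.0 0.0
      vertex 20.0 0.0 19.0
    endloop
  endfacet
  facet normal 0.0000 -1.0000 0.0000
    outer loop
      vertex 0.0 0.0 0.0
      vertex 20.0 0.0 19.0
      vertex 0.0 0.0 19.0
    endloop
  endfacet
  facet normal 1.0000 0.0000 0.0000
    outer loop
      vertex 20.0 0.0 0.0
      vertex 20.0 5.0 0.0
      vertex 20.0 5.0 19.0
    endloop
  endfacet
  facet normal 1.0000 0.0000 0.0000
    outer loop
      vertex 20.0 0.0 0.0
      vertex 20.0 5.0 19.0
      vertex 20.0 0.0 19.0
    endloop
  endfacet
  facet normal 0.0000 1.0000 0.0000
    outer loop
      vertex 20.0 5.0 0.0
      vertex 3.0 5.0 0.0
      vertex 3.0 5.0 19.0
    endloop
  endfacet
  facet normal 0.0000 1.0000 0.0000
    outer loop
      vertex 20.0 5.0 0.0
      vertex 3.0 5.0 19.0
      vertex 20.0 5.0 19.0
    endloop
  endfacet
  facet normal 1.0000 0.0000 0.0000
    outer loop
      vertex 3.0 5.0 0.0
      vertex 3.0 14.0 0.0
      vertex 3.0 14.0 19.0
    endloop
  endfacet
  facet normal 1.0000 0.0000 0.0000
    outer loop
      vertex 3.0 5.0 0.0
      vertex 3.0 14.0 19.0
      vertex 3.0 5.0 19.0
    endloop
  endfacet
  facet normal 0.0000 1.0000 0.0000
    outer loop
      vertex 3.0 14.0 0.0
      vertex 0.0 14.0 0.0
      vertex 0.0 14.0 19.0
    endloop
  endfacet
  facet normal 0.0000 1.0000 0.0000
    outer loop
      vertex 3.0 14.0 0.0
      vertex 0.0 14.0 19.0
      vertex 3.0 14.0 19.0
    endloop
  endfacet
  facet normal -1.0000 0.0000 0.0000
    outer loop
      vertex 0.0 14.0 0.0
      vertex 0.0 0.0 0.0
      vertex 0.0 0.0 19.0
    endloop
  endfacet
  facet normal -1.0000 0.0000 0.0000
    outer loop
      vertex 0.0 14.0 0.0
      vertex 0.0 0.0 19.0
      vertex 0.0 14.0 19.0
    endloop
  endfacet
endsolid part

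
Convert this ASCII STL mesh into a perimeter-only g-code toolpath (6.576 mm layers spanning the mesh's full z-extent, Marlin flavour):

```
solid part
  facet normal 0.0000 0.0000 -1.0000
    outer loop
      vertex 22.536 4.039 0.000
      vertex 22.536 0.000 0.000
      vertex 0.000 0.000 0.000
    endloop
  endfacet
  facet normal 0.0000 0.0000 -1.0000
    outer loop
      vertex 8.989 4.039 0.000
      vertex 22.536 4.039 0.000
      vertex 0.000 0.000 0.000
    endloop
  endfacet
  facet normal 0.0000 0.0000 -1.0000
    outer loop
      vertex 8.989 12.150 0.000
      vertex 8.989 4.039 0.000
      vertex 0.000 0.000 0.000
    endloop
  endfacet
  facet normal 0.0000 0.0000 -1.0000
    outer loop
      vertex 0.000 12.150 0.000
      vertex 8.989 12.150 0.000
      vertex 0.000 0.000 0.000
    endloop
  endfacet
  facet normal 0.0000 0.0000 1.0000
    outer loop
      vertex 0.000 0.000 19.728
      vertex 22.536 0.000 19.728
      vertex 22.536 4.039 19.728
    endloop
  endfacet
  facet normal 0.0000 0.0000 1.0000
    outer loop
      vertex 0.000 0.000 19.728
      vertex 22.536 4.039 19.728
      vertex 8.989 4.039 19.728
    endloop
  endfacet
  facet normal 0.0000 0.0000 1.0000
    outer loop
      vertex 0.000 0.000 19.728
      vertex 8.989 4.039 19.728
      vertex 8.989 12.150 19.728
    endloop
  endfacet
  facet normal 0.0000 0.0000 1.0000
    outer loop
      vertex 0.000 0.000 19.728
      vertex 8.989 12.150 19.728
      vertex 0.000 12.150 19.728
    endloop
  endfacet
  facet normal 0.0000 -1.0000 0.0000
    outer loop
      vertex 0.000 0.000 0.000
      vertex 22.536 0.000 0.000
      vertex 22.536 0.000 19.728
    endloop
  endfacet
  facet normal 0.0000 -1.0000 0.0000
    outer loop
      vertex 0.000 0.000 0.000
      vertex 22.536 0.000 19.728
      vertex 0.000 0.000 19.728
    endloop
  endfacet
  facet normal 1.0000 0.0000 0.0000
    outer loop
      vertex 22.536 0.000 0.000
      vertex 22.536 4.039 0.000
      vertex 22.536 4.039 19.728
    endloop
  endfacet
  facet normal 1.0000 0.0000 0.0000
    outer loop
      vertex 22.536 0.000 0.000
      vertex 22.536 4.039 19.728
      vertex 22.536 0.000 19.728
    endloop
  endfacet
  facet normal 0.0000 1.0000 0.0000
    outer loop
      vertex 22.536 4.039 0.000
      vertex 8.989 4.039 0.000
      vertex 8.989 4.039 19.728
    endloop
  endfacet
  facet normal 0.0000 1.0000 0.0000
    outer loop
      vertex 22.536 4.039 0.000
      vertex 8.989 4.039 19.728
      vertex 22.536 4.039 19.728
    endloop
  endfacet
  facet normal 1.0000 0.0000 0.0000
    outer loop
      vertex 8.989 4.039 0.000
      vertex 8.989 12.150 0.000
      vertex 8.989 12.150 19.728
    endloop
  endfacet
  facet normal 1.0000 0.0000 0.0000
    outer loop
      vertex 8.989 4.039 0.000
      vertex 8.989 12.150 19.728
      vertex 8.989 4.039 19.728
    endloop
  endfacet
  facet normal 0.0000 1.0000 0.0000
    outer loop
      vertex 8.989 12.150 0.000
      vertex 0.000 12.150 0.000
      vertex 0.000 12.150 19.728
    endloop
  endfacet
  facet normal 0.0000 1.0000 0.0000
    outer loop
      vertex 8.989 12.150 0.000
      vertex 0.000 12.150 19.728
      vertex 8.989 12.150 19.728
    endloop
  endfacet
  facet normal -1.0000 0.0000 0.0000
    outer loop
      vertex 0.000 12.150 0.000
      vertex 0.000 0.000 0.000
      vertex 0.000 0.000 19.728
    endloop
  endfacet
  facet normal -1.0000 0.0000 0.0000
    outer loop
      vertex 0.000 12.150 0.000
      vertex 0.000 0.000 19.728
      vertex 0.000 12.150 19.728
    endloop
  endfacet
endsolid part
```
; perimeter-only toolpath
G21 ; units = mm
G90 ; absolute positioning
G28 ; home
; layer 1
G0 Z6.576
G0 X0.000 Y0.000
G1 X22.536 Y0.000
G1 X22.536 Y4.039
G1 X8.989 Y4.039
G1 X8.989 Y12.150
G1 X0.000 Y12.150
G1 X0.000 Y0.000
; layer 2
G0 Z13.152
G0 X0.000 Y0.000
G1 X22.536 Y0.000
G1 X22.536 Y4.039
G1 X8.989 Y4.039
G1 X8.989 Y12.150
G1 X0.000 Y12.150
G1 X0.000 Y0.000
; layer 3
G0 Z19.728
G0 X0.000 Y0.000
G1 X22.536 Y0.000
G1 X22.536 Y4.039
G1 X8.989 Y4.039
G1 X8.989 Y12.150
G1 X0.000 Y12.150
G1 X0.000 Y0.000
M2 ; end

The solid is an L-shaped prism: outer 22.5 × 12.2 mm, arm thicknesses ≈ 4.04 mm (horizontal) and 8.99 mm (vertical), extruded 19.7 mm in z. Slicing at Δz = 6.576 mm — 3 equal slices spanning the solid's height, so layer i sits at z = i·h/3 — gives 3 non-empty perimeters. Each is a 6-segment closed polygon; G0 lifts to the layer z and rapids to the start vertex, then G1 traces the edges.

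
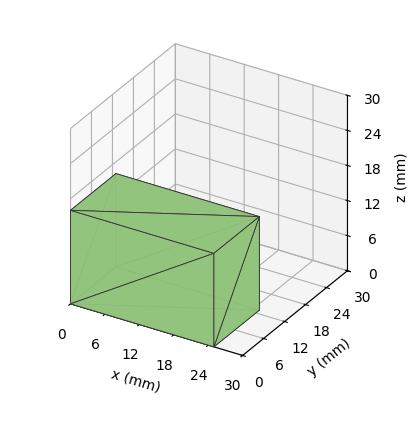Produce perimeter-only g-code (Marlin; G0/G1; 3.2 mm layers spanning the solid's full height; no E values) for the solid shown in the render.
Reading the render: the shape is a rectangular box, roughly 25 × 13 mm footprint and 16 mm tall (dimensions read to the nearest mm from the axis ticks). For the g-code, the solid's height is divided into equal slices at the stated Δz and each level perimeter traced with G1 moves after a G0 lift.

; perimeter-only toolpath
G21 ; units = mm
G90 ; absolute positioning
G28 ; home
; layer 1
G0 Z3.2
G0 X0.0 Y0.0
G1 X25.0 Y0.0
G1 X25.0 Y13.0
G1 X0.0 Y13.0
G1 X0.0 Y0.0
; layer 2
G0 Z6.4
G0 X0.0 Y0.0
G1 X25.0 Y0.0
G1 X25.0 Y13.0
G1 X0.0 Y13.0
G1 X0.0 Y0.0
; layer 3
G0 Z9.6
G0 X0.0 Y0.0
G1 X25.0 Y0.0
G1 X25.0 Y13.0
G1 X0.0 Y13.0
G1 X0.0 Y0.0
; layer 4
G0 Z12.8
G0 X0.0 Y0.0
G1 X25.0 Y0.0
G1 X25.0 Y13.0
G1 X0.0 Y13.0
G1 X0.0 Y0.0
; layer 5
G0 Z16.0
G0 X0.0 Y0.0
G1 X25.0 Y0.0
G1 X25.0 Y13.0
G1 X0.0 Y13.0
G1 X0.0 Y0.0
M2 ; end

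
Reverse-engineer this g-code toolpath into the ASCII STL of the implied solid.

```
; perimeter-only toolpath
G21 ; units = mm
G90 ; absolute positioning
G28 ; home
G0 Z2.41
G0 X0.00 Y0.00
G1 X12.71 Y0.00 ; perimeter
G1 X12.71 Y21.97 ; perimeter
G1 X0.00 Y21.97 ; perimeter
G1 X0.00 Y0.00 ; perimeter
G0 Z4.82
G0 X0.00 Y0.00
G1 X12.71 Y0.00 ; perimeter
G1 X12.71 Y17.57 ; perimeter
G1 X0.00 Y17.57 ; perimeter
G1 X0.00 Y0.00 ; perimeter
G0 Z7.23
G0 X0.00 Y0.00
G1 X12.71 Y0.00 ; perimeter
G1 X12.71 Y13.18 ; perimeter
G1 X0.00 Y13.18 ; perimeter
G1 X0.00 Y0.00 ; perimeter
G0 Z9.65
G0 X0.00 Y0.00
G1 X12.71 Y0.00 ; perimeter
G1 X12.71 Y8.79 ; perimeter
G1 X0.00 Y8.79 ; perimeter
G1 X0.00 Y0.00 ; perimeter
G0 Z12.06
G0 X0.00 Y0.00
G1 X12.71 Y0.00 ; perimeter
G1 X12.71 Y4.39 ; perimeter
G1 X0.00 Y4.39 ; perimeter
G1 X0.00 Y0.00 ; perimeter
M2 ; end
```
solid part
  facet normal 0.0000 0.0000 -1.0000
    outer loop
      vertex 12.71 26.36 0.00
      vertex 12.71 0.00 0.00
      vertex 0.00 0.00 0.00
    endloop
  endfacet
  facet normal 0.0000 0.0000 -1.0000
    outer loop
      vertex 0.00 26.36 0.00
      vertex 12.71 26.36 0.00
      vertex 0.00 0.00 0.00
    endloop
  endfacet
  facet normal 0.0000 -1.0000 0.0000
    outer loop
      vertex 0.00 0.00 0.00
      vertex 12.71 0.00 0.00
      vertex 12.71 0.00 14.47
    endloop
  endfacet
  facet normal 0.0000 -1.0000 0.0000
    outer loop
      vertex 0.00 0.00 0.00
      vertex 12.71 0.00 14.47
      vertex 0.00 0.00 14.47
    endloop
  endfacet
  facet normal 0.0000 0.4812 0.8766
    outer loop
      vertex 0.00 0.00 14.47
      vertex 12.71 0.00 14.47
      vertex 12.71 26.36 0.00
    endloop
  endfacet
  facet normal 0.0000 0.4812 0.8766
    outer loop
      vertex 0.00 0.00 14.47
      vertex 12.71 26.36 0.00
      vertex 0.00 26.36 0.00
    endloop
  endfacet
  facet normal -1.0000 0.0000 0.0000
    outer loop
      vertex 0.00 0.00 14.47
      vertex 0.00 26.36 0.00
      vertex 0.00 0.00 0.00
    endloop
  endfacet
  facet normal 1.0000 0.0000 0.0000
    outer loop
      vertex 12.71 0.00 0.00
      vertex 12.71 26.36 0.00
      vertex 12.71 0.00 14.47
    endloop
  endfacet
endsolid part

The G0 Z moves step by Δz≈2.41 mm. The G1 loops shrink linearly with z, so the solid tapers from its base footprint up to z≈14.5. Closing with a flat bottom cap and the tapered top and triangulating gives 8 facets — a wedge (ramp): 12.7 × 26.4 mm base, rising to 14.5 mm along the y=0 edge and sloping linearly to z=0 at y=26.4.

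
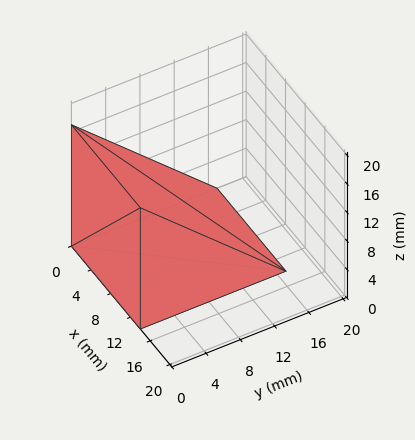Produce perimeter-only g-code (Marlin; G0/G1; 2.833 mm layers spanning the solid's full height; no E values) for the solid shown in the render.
Reading the render: the shape is a wedge (ramp): 14 × 17 mm base, rising to 17 mm along the y=0 edge and sloping linearly to z=0 at y=17 (dimensions read to the nearest mm from the axis ticks). For the g-code, the solid's height is divided into equal slices at the stated Δz and each level perimeter traced with G1 moves after a G0 lift.

; perimeter-only toolpath
G21 ; units = mm
G90 ; absolute positioning
G28 ; home
; layer 1
G0 Z2.833
G0 X0.000 Y0.000
G1 X14.000 Y0.000
G1 X14.000 Y14.167
G1 X0.000 Y14.167
G1 X0.000 Y0.000
; layer 2
G0 Z5.667
G0 X0.000 Y0.000
G1 X14.000 Y0.000
G1 X14.000 Y11.333
G1 X0.000 Y11.333
G1 X0.000 Y0.000
; layer 3
G0 Z8.500
G0 X0.000 Y0.000
G1 X14.000 Y0.000
G1 X14.000 Y8.500
G1 X0.000 Y8.500
G1 X0.000 Y0.000
; layer 4
G0 Z11.333
G0 X0.000 Y0.000
G1 X14.000 Y0.000
G1 X14.000 Y5.667
G1 X0.000 Y5.667
G1 X0.000 Y0.000
; layer 5
G0 Z14.167
G0 X0.000 Y0.000
G1 X14.000 Y0.000
G1 X14.000 Y2.833
G1 X0.000 Y2.833
G1 X0.000 Y0.000
M2 ; end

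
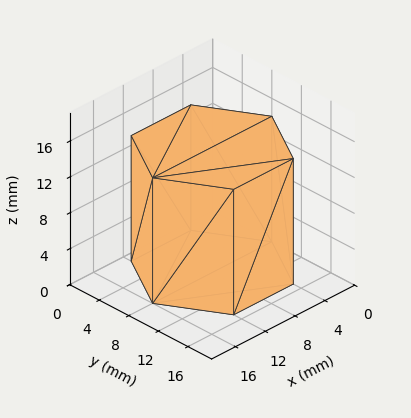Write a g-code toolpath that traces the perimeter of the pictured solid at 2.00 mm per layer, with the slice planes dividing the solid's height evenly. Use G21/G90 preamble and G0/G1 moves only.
Reading the render: the shape is a regular 6-sided prism (a cylinder approximated with 6 flat sides), circumscribed radius ≈ 8 mm, height ≈ 14 mm (dimensions read to the nearest mm from the axis ticks). For the g-code, the solid's height is divided into equal slices at the stated Δz and each level perimeter traced with G1 moves after a G0 lift.

; perimeter-only toolpath
G21 ; units = mm
G90 ; absolute positioning
G28 ; home
; layer 1
G0 Z2.00
G0 X16.00 Y8.00
G1 X12.00 Y14.93
G1 X4.00 Y14.93
G1 X0.00 Y8.00
G1 X4.00 Y1.07
G1 X12.00 Y1.07
G1 X16.00 Y8.00
; layer 2
G0 Z4.00
G0 X16.00 Y8.00
G1 X12.00 Y14.93
G1 X4.00 Y14.93
G1 X0.00 Y8.00
G1 X4.00 Y1.07
G1 X12.00 Y1.07
G1 X16.00 Y8.00
; layer 3
G0 Z6.00
G0 X16.00 Y8.00
G1 X12.00 Y14.93
G1 X4.00 Y14.93
G1 X0.00 Y8.00
G1 X4.00 Y1.07
G1 X12.00 Y1.07
G1 X16.00 Y8.00
; layer 4
G0 Z8.00
G0 X16.00 Y8.00
G1 X12.00 Y14.93
G1 X4.00 Y14.93
G1 X0.00 Y8.00
G1 X4.00 Y1.07
G1 X12.00 Y1.07
G1 X16.00 Y8.00
; layer 5
G0 Z10.00
G0 X16.00 Y8.00
G1 X12.00 Y14.93
G1 X4.00 Y14.93
G1 X0.00 Y8.00
G1 X4.00 Y1.07
G1 X12.00 Y1.07
G1 X16.00 Y8.00
; layer 6
G0 Z12.00
G0 X16.00 Y8.00
G1 X12.00 Y14.93
G1 X4.00 Y14.93
G1 X0.00 Y8.00
G1 X4.00 Y1.07
G1 X12.00 Y1.07
G1 X16.00 Y8.00
; layer 7
G0 Z14.00
G0 X16.00 Y8.00
G1 X12.00 Y14.93
G1 X4.00 Y14.93
G1 X0.00 Y8.00
G1 X4.00 Y1.07
G1 X12.00 Y1.07
G1 X16.00 Y8.00
M2 ; end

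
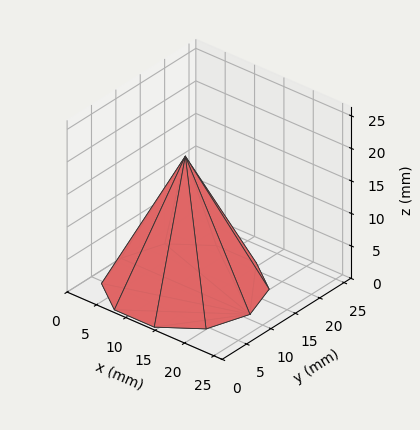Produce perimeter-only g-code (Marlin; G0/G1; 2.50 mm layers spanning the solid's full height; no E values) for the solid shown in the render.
Reading the render: the shape is a regular 10-sided pyramid, base circumscribed radius ≈ 11 mm, apex at z ≈ 20 mm (dimensions read to the nearest mm from the axis ticks). For the g-code, the solid's height is divided into equal slices at the stated Δz and each level perimeter traced with G1 moves after a G0 lift.

; perimeter-only toolpath
G21 ; units = mm
G90 ; absolute positioning
G28 ; home
; layer 1
G0 Z2.50
G0 X20.62 Y11.00
G1 X18.79 Y16.66
G1 X13.97 Y20.15
G1 X8.02 Y20.15
G1 X3.21 Y16.66
G1 X1.38 Y11.00
G1 X3.21 Y5.34
G1 X8.02 Y1.85
G1 X13.97 Y1.85
G1 X18.79 Y5.34
G1 X20.62 Y11.00
; layer 2
G0 Z5.00
G0 X19.25 Y11.00
G1 X17.67 Y15.85
G1 X13.55 Y18.84
G1 X8.45 Y18.84
G1 X4.33 Y15.85
G1 X2.75 Y11.00
G1 X4.33 Y6.15
G1 X8.45 Y3.16
G1 X13.55 Y3.16
G1 X17.67 Y6.15
G1 X19.25 Y11.00
; layer 3
G0 Z7.50
G0 X17.88 Y11.00
G1 X16.56 Y15.04
G1 X13.12 Y17.54
G1 X8.88 Y17.54
G1 X5.44 Y15.04
G1 X4.12 Y11.00
G1 X5.44 Y6.96
G1 X8.88 Y4.46
G1 X13.12 Y4.46
G1 X16.56 Y6.96
G1 X17.88 Y11.00
; layer 4
G0 Z10.00
G0 X16.50 Y11.00
G1 X15.45 Y14.23
G1 X12.70 Y16.23
G1 X9.30 Y16.23
G1 X6.55 Y14.23
G1 X5.50 Y11.00
G1 X6.55 Y7.77
G1 X9.30 Y5.77
G1 X12.70 Y5.77
G1 X15.45 Y7.77
G1 X16.50 Y11.00
; layer 5
G0 Z12.50
G0 X15.12 Y11.00
G1 X14.34 Y13.43
G1 X12.28 Y14.92
G1 X9.72 Y14.92
G1 X7.66 Y13.43
G1 X6.88 Y11.00
G1 X7.66 Y8.57
G1 X9.72 Y7.08
G1 X12.28 Y7.08
G1 X14.34 Y8.57
G1 X15.12 Y11.00
; layer 6
G0 Z15.00
G0 X13.75 Y11.00
G1 X13.22 Y12.62
G1 X11.85 Y13.62
G1 X10.15 Y13.62
G1 X8.78 Y12.62
G1 X8.25 Y11.00
G1 X8.78 Y9.38
G1 X10.15 Y8.38
G1 X11.85 Y8.38
G1 X13.22 Y9.38
G1 X13.75 Y11.00
; layer 7
G0 Z17.50
G0 X12.38 Y11.00
G1 X12.11 Y11.81
G1 X11.43 Y12.31
G1 X10.57 Y12.31
G1 X9.89 Y11.81
G1 X9.62 Y11.00
G1 X9.89 Y10.19
G1 X10.57 Y9.69
G1 X11.43 Y9.69
G1 X12.11 Y10.19
G1 X12.38 Y11.00
M2 ; end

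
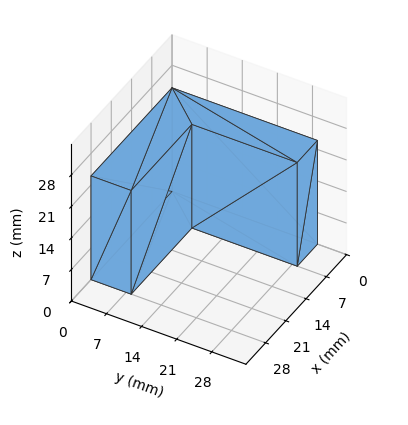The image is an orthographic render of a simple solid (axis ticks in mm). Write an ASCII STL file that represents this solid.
Reading the render: the shape is an L-shaped prism: outer 28 × 29 mm, arm thicknesses ≈ 8 mm (horizontal) and 7 mm (vertical), extruded 23 mm in z (dimensions read to the nearest mm from the axis ticks). For the STL, each face is triangulated and given an outward normal.

solid part
  facet normal 0.0000 0.0000 -1.0000
    outer loop
      vertex 28.0 8.0 0.0
      vertex 28.0 0.0 0.0
      vertex 0.0 0.0 0.0
    endloop
  endfacet
  facet normal 0.0000 0.0000 -1.0000
    outer loop
      vertex 7.0 8.0 0.0
      vertex 28.0 8.0 0.0
      vertex 0.0 0.0 0.0
    endloop
  endfacet
  facet normal 0.0000 0.0000 -1.0000
    outer loop
      vertex 7.0 29.0 0.0
      vertex 7.0 8.0 0.0
      vertex 0.0 0.0 0.0
    endloop
  endfacet
  facet normal 0.0000 0.0000 -1.0000
    outer loop
      vertex 0.0 29.0 0.0
      vertex 7.0 29.0 0.0
      vertex 0.0 0.0 0.0
    endloop
  endfacet
  facet normal 0.0000 0.0000 1.0000
    outer loop
      vertex 0.0 0.0 23.0
      vertex 28.0 0.0 23.0
      vertex 28.0 8.0 23.0
    endloop
  endfacet
  facet normal 0.0000 0.0000 1.0000
    outer loop
      vertex 0.0 0.0 23.0
      vertex 28.0 8.0 23.0
      vertex 7.0 8.0 23.0
    endloop
  endfacet
  facet normal 0.0000 0.0000 1.0000
    outer loop
      vertex 0.0 0.0 23.0
      vertex 7.0 8.0 23.0
      vertex 7.0 29.0 23.0
    endloop
  endfacet
  facet normal 0.0000 0.0000 1.0000
    outer loop
      vertex 0.0 0.0 23.0
      vertex 7.0 29.0 23.0
      vertex 0.0 29.0 23.0
    endloop
  endfacet
  facet normal 0.0000 -1.0000 0.0000
    outer loop
      vertex 0.0 0.0 0.0
      vertex 28.0 0.0 0.0
      vertex 28.0 0.0 23.0
    endloop
  endfacet
  facet normal 0.0000 -1.0000 0.0000
    outer loop
      vertex 0.0 0.0 0.0
      vertex 28.0 0.0 23.0
      vertex 0.0 0.0 23.0
    endloop
  endfacet
  facet normal 1.0000 0.0000 0.0000
    outer loop
      vertex 28.0 0.0 0.0
      vertex 28.0 8.0 0.0
      vertex 28.0 8.0 23.0
    endloop
  endfacet
  facet normal 1.0000 0.0000 0.0000
    outer loop
      vertex 28.0 0.0 0.0
      vertex 28.0 8.0 23.0
      vertex 28.0 0.0 23.0
    endloop
  endfacet
  facet normal 0.0000 1.0000 0.0000
    outer loop
      vertex 28.0 8.0 0.0
      vertex 7.0 8.0 0.0
      vertex 7.0 8.0 23.0
    endloop
  endfacet
  facet normal 0.0000 1.0000 0.0000
    outer loop
      vertex 28.0 8.0 0.0
      vertex 7.0 8.0 23.0
      vertex 28.0 8.0 23.0
    endloop
  endfacet
  facet normal 1.0000 0.0000 0.0000
    outer loop
      vertex 7.0 8.0 0.0
      vertex 7.0 29.0 0.0
      vertex 7.0 29.0 23.0
    endloop
  endfacet
  facet normal 1.0000 0.0000 0.0000
    outer loop
      vertex 7.0 8.0 0.0
      vertex 7.0 29.0 23.0
      vertex 7.0 8.0 23.0
    endloop
  endfacet
  facet normal 0.0000 1.0000 0.0000
    outer loop
      vertex 7.0 29.0 0.0
      vertex 0.0 29.0 0.0
      vertex 0.0 29.0 23.0
    endloop
  endfacet
  facet normal 0.0000 1.0000 0.0000
    outer loop
      vertex 7.0 29.0 0.0
      vertex 0.0 29.0 23.0
      vertex 7.0 29.0 23.0
    endloop
  endfacet
  facet normal -1.0000 0.0000 0.0000
    outer loop
      vertex 0.0 29.0 0.0
      vertex 0.0 0.0 0.0
      vertex 0.0 0.0 23.0
    endloop
  endfacet
  facet normal -1.0000 0.0000 0.0000
    outer loop
      vertex 0.0 29.0 0.0
      vertex 0.0 0.0 23.0
      vertex 0.0 29.0 23.0
    endloop
  endfacet
endsolid part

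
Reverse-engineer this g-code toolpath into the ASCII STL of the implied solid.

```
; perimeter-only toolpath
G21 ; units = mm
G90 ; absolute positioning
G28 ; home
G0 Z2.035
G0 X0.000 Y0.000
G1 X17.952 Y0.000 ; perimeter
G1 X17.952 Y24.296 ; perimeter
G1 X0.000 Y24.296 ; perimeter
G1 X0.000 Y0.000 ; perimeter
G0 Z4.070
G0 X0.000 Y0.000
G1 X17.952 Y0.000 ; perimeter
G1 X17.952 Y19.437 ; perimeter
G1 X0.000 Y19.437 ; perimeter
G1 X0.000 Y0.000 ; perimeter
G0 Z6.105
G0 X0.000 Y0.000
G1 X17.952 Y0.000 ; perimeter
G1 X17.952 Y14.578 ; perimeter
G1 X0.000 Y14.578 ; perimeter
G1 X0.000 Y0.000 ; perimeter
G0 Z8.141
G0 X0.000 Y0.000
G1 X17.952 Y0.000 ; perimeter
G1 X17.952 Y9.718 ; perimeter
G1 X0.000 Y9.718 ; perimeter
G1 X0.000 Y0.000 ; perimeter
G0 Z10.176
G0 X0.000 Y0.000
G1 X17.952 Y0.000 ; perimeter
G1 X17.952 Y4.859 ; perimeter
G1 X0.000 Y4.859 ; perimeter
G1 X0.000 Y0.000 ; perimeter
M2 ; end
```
solid part
  facet normal 0.0000 0.0000 -1.0000
    outer loop
      vertex 17.952 29.155 0.000
      vertex 17.952 0.000 0.000
      vertex 0.000 0.000 0.000
    endloop
  endfacet
  facet normal 0.0000 0.0000 -1.0000
    outer loop
      vertex 0.000 29.155 0.000
      vertex 17.952 29.155 0.000
      vertex 0.000 0.000 0.000
    endloop
  endfacet
  facet normal 0.0000 -1.0000 0.0000
    outer loop
      vertex 0.000 0.000 0.000
      vertex 17.952 0.000 0.000
      vertex 17.952 0.000 12.211
    endloop
  endfacet
  facet normal 0.0000 -1.0000 0.0000
    outer loop
      vertex 0.000 0.000 0.000
      vertex 17.952 0.000 12.211
      vertex 0.000 0.000 12.211
    endloop
  endfacet
  facet normal 0.0000 0.3863 0.9224
    outer loop
      vertex 0.000 0.000 12.211
      vertex 17.952 0.000 12.211
      vertex 17.952 29.155 0.000
    endloop
  endfacet
  facet normal 0.0000 0.3863 0.9224
    outer loop
      vertex 0.000 0.000 12.211
      vertex 17.952 29.155 0.000
      vertex 0.000 29.155 0.000
    endloop
  endfacet
  facet normal -1.0000 0.0000 0.0000
    outer loop
      vertex 0.000 0.000 12.211
      vertex 0.000 29.155 0.000
      vertex 0.000 0.000 0.000
    endloop
  endfacet
  facet normal 1.0000 0.0000 0.0000
    outer loop
      vertex 17.952 0.000 0.000
      vertex 17.952 29.155 0.000
      vertex 17.952 0.000 12.211
    endloop
  endfacet
endsolid part

The G0 Z moves step by Δz≈2.035 mm. The G1 loops shrink linearly with z, so the solid tapers from its base footprint up to z≈12.2. Closing with a flat bottom cap and the tapered top and triangulating gives 8 facets — a wedge (ramp): 18 × 29.2 mm base, rising to 12.2 mm along the y=0 edge and sloping linearly to z=0 at y=29.2.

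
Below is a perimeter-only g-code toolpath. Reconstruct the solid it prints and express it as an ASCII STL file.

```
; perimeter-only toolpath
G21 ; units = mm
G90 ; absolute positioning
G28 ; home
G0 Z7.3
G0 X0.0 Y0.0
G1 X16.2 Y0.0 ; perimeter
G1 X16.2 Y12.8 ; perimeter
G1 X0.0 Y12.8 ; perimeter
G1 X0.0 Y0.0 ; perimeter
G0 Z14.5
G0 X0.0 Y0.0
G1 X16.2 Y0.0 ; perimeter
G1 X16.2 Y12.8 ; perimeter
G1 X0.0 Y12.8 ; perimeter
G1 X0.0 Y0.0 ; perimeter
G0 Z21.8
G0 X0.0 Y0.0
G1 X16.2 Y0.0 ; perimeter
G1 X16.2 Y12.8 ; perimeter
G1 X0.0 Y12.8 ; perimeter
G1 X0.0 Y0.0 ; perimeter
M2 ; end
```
solid part
  facet normal 0.0000 0.0000 -1.0000
    outer loop
      vertex 16.2 12.8 0.0
      vertex 16.2 0.0 0.0
      vertex 0.0 0.0 0.0
    endloop
  endfacet
  facet normal 0.0000 0.0000 -1.0000
    outer loop
      vertex 0.0 12.8 0.0
      vertex 16.2 12.8 0.0
      vertex 0.0 0.0 0.0
    endloop
  endfacet
  facet normal 0.0000 0.0000 1.0000
    outer loop
      vertex 0.0 0.0 21.8
      vertex 16.2 0.0 21.8
      vertex 16.2 12.8 21.8
    endloop
  endfacet
  facet normal 0.0000 0.0000 1.0000
    outer loop
      vertex 0.0 0.0 21.8
      vertex 16.2 12.8 21.8
      vertex 0.0 12.8 21.8
    endloop
  endfacet
  facet normal 0.0000 -1.0000 0.0000
    outer loop
      vertex 0.0 0.0 0.0
      vertex 16.2 0.0 0.0
      vertex 16.2 0.0 21.8
    endloop
  endfacet
  facet normal 0.0000 -1.0000 0.0000
    outer loop
      vertex 0.0 0.0 0.0
      vertex 16.2 0.0 21.8
      vertex 0.0 0.0 21.8
    endloop
  endfacet
  facet normal 0.0000 1.0000 0.0000
    outer loop
      vertex 16.2 12.8 21.8
      vertex 16.2 12.8 0.0
      vertex 0.0 12.8 0.0
    endloop
  endfacet
  facet normal 0.0000 1.0000 0.0000
    outer loop
      vertex 0.0 12.8 21.8
      vertex 16.2 12.8 21.8
      vertex 0.0 12.8 0.0
    endloop
  endfacet
  facet normal -1.0000 0.0000 0.0000
    outer loop
      vertex 0.0 12.8 21.8
      vertex 0.0 12.8 0.0
      vertex 0.0 0.0 0.0
    endloop
  endfacet
  facet normal -1.0000 0.0000 0.0000
    outer loop
      vertex 0.0 0.0 21.8
      vertex 0.0 12.8 21.8
      vertex 0.0 0.0 0.0
    endloop
  endfacet
  facet normal 1.0000 0.0000 0.0000
    outer loop
      vertex 16.2 0.0 0.0
      vertex 16.2 12.8 0.0
      vertex 16.2 12.8 21.8
    endloop
  endfacet
  facet normal 1.0000 0.0000 0.0000
    outer loop
      vertex 16.2 0.0 0.0
      vertex 16.2 12.8 21.8
      vertex 16.2 0.0 21.8
    endloop
  endfacet
endsolid part

The G0 Z moves step by Δz≈7.3 mm. Every layer's G1 loop is the same polygon, so the solid is a straight extrusion of it from z=0 to z≈21.8. Closing with flat bottom and top caps and triangulating gives 12 facets — a rectangular box, roughly 16.2 × 12.8 mm footprint and 21.8 mm tall.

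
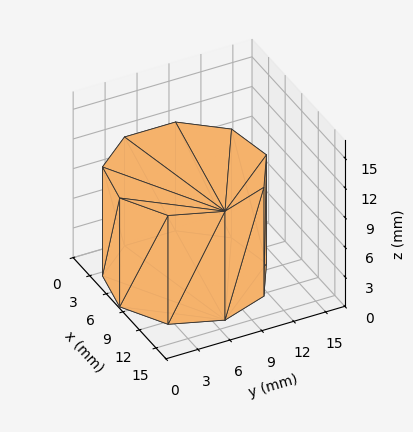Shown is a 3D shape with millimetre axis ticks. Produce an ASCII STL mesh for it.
Reading the render: the shape is a regular 9-sided prism (a cylinder approximated with 9 flat sides), circumscribed radius ≈ 7 mm, height ≈ 11 mm (dimensions read to the nearest mm from the axis ticks). For the STL, each face is triangulated and given an outward normal.

solid part
  facet normal 0.0000 0.0000 -1.0000
    outer loop
      vertex 8.216 13.894 0.000
      vertex 12.362 11.500 0.000
      vertex 14.000 7.000 0.000
    endloop
  endfacet
  facet normal 0.0000 0.0000 -1.0000
    outer loop
      vertex 3.500 13.062 0.000
      vertex 8.216 13.894 0.000
      vertex 14.000 7.000 0.000
    endloop
  endfacet
  facet normal 0.0000 0.0000 -1.0000
    outer loop
      vertex 0.422 9.394 0.000
      vertex 3.500 13.062 0.000
      vertex 14.000 7.000 0.000
    endloop
  endfacet
  facet normal 0.0000 0.0000 -1.0000
    outer loop
      vertex 0.422 4.606 0.000
      vertex 0.422 9.394 0.000
      vertex 14.000 7.000 0.000
    endloop
  endfacet
  facet normal 0.0000 0.0000 -1.0000
    outer loop
      vertex 3.500 0.938 0.000
      vertex 0.422 4.606 0.000
      vertex 14.000 7.000 0.000
    endloop
  endfacet
  facet normal 0.0000 0.0000 -1.0000
    outer loop
      vertex 8.216 0.106 0.000
      vertex 3.500 0.938 0.000
      vertex 14.000 7.000 0.000
    endloop
  endfacet
  facet normal 0.0000 0.0000 -1.0000
    outer loop
      vertex 12.362 2.500 0.000
      vertex 8.216 0.106 0.000
      vertex 14.000 7.000 0.000
    endloop
  endfacet
  facet normal 0.0000 0.0000 1.0000
    outer loop
      vertex 14.000 7.000 11.000
      vertex 12.362 11.500 11.000
      vertex 8.216 13.894 11.000
    endloop
  endfacet
  facet normal 0.0000 0.0000 1.0000
    outer loop
      vertex 14.000 7.000 11.000
      vertex 8.216 13.894 11.000
      vertex 3.500 13.062 11.000
    endloop
  endfacet
  facet normal 0.0000 0.0000 1.0000
    outer loop
      vertex 14.000 7.000 11.000
      vertex 3.500 13.062 11.000
      vertex 0.422 9.394 11.000
    endloop
  endfacet
  facet normal 0.0000 0.0000 1.0000
    outer loop
      vertex 14.000 7.000 11.000
      vertex 0.422 9.394 11.000
      vertex 0.422 4.606 11.000
    endloop
  endfacet
  facet normal 0.0000 0.0000 1.0000
    outer loop
      vertex 14.000 7.000 11.000
      vertex 0.422 4.606 11.000
      vertex 3.500 0.938 11.000
    endloop
  endfacet
  facet normal 0.0000 0.0000 1.0000
    outer loop
      vertex 14.000 7.000 11.000
      vertex 3.500 0.938 11.000
      vertex 8.216 0.106 11.000
    endloop
  endfacet
  facet normal 0.0000 0.0000 1.0000
    outer loop
      vertex 14.000 7.000 11.000
      vertex 8.216 0.106 11.000
      vertex 12.362 2.500 11.000
    endloop
  endfacet
  facet normal 0.9397 0.3420 0.0000
    outer loop
      vertex 14.000 7.000 0.000
      vertex 12.362 11.500 0.000
      vertex 12.362 11.500 11.000
    endloop
  endfacet
  facet normal 0.9397 0.3420 0.0000
    outer loop
      vertex 14.000 7.000 0.000
      vertex 12.362 11.500 11.000
      vertex 14.000 7.000 11.000
    endloop
  endfacet
  facet normal 0.5000 0.8660 0.0000
    outer loop
      vertex 12.362 11.500 0.000
      vertex 8.216 13.894 0.000
      vertex 8.216 13.894 11.000
    endloop
  endfacet
  facet normal 0.5000 0.8660 0.0000
    outer loop
      vertex 12.362 11.500 0.000
      vertex 8.216 13.894 11.000
      vertex 12.362 11.500 11.000
    endloop
  endfacet
  facet normal -0.1737 0.9848 0.0000
    outer loop
      vertex 8.216 13.894 0.000
      vertex 3.500 13.062 0.000
      vertex 3.500 13.062 11.000
    endloop
  endfacet
  facet normal -0.1737 0.9848 0.0000
    outer loop
      vertex 8.216 13.894 0.000
      vertex 3.500 13.062 11.000
      vertex 8.216 13.894 11.000
    endloop
  endfacet
  facet normal -0.7660 0.6428 0.0000
    outer loop
      vertex 3.500 13.062 0.000
      vertex 0.422 9.394 0.000
      vertex 0.422 9.394 11.000
    endloop
  endfacet
  facet normal -0.7660 0.6428 0.0000
    outer loop
      vertex 3.500 13.062 0.000
      vertex 0.422 9.394 11.000
      vertex 3.500 13.062 11.000
    endloop
  endfacet
  facet normal -1.0000 0.0000 0.0000
    outer loop
      vertex 0.422 9.394 0.000
      vertex 0.422 4.606 0.000
      vertex 0.422 4.606 11.000
    endloop
  endfacet
  facet normal -1.0000 0.0000 0.0000
    outer loop
      vertex 0.422 9.394 0.000
      vertex 0.422 4.606 11.000
      vertex 0.422 9.394 11.000
    endloop
  endfacet
  facet normal -0.7660 -0.6428 0.0000
    outer loop
      vertex 0.422 4.606 0.000
      vertex 3.500 0.938 0.000
      vertex 3.500 0.938 11.000
    endloop
  endfacet
  facet normal -0.7660 -0.6428 0.0000
    outer loop
      vertex 0.422 4.606 0.000
      vertex 3.500 0.938 11.000
      vertex 0.422 4.606 11.000
    endloop
  endfacet
  facet normal -0.1737 -0.9848 0.0000
    outer loop
      vertex 3.500 0.938 0.000
      vertex 8.216 0.106 0.000
      vertex 8.216 0.106 11.000
    endloop
  endfacet
  facet normal -0.1737 -0.9848 0.0000
    outer loop
      vertex 3.500 0.938 0.000
      vertex 8.216 0.106 11.000
      vertex 3.500 0.938 11.000
    endloop
  endfacet
  facet normal 0.5000 -0.8660 0.0000
    outer loop
      vertex 8.216 0.106 0.000
      vertex 12.362 2.500 0.000
      vertex 12.362 2.500 11.000
    endloop
  endfacet
  facet normal 0.5000 -0.8660 0.0000
    outer loop
      vertex 8.216 0.106 0.000
      vertex 12.362 2.500 11.000
      vertex 8.216 0.106 11.000
    endloop
  endfacet
  facet normal 0.9397 -0.3420 0.0000
    outer loop
      vertex 12.362 2.500 0.000
      vertex 14.000 7.000 0.000
      vertex 14.000 7.000 11.000
    endloop
  endfacet
  facet normal 0.9397 -0.3420 0.0000
    outer loop
      vertex 12.362 2.500 0.000
      vertex 14.000 7.000 11.000
      vertex 12.362 2.500 11.000
    endloop
  endfacet
endsolid part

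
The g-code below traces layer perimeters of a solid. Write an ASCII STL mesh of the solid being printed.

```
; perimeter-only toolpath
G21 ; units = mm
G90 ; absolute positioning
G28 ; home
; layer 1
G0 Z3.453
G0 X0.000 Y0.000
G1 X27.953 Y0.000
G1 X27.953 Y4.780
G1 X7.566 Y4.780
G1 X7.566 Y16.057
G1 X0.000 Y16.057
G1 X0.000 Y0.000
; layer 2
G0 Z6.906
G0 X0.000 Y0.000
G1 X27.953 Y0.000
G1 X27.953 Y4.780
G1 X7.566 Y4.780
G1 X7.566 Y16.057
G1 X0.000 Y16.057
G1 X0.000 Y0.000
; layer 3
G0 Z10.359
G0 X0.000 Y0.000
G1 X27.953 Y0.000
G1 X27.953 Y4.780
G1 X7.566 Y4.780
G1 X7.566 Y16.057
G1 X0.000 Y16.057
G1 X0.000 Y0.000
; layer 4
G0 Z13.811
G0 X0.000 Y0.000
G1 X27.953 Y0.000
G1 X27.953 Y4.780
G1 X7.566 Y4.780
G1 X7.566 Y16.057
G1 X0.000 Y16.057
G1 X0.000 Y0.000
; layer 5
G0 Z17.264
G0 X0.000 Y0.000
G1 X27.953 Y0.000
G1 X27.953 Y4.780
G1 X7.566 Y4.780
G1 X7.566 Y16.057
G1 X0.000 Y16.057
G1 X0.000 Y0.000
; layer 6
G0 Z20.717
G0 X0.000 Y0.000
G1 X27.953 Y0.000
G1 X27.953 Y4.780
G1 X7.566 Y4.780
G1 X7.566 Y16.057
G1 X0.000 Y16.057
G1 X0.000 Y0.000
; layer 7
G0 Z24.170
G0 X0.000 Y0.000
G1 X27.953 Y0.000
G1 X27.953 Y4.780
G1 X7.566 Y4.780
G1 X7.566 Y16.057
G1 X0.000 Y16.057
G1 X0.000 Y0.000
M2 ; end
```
solid part
  facet normal 0.0000 0.0000 -1.0000
    outer loop
      vertex 27.953 4.780 0.000
      vertex 27.953 0.000 0.000
      vertex 0.000 0.000 0.000
    endloop
  endfacet
  facet normal 0.0000 0.0000 -1.0000
    outer loop
      vertex 7.566 4.780 0.000
      vertex 27.953 4.780 0.000
      vertex 0.000 0.000 0.000
    endloop
  endfacet
  facet normal 0.0000 0.0000 -1.0000
    outer loop
      vertex 7.566 16.057 0.000
      vertex 7.566 4.780 0.000
      vertex 0.000 0.000 0.000
    endloop
  endfacet
  facet normal 0.0000 0.0000 -1.0000
    outer loop
      vertex 0.000 16.057 0.000
      vertex 7.566 16.057 0.000
      vertex 0.000 0.000 0.000
    endloop
  endfacet
  facet normal 0.0000 0.0000 1.0000
    outer loop
      vertex 0.000 0.000 24.170
      vertex 27.953 0.000 24.170
      vertex 27.953 4.780 24.170
    endloop
  endfacet
  facet normal 0.0000 0.0000 1.0000
    outer loop
      vertex 0.000 0.000 24.170
      vertex 27.953 4.780 24.170
      vertex 7.566 4.780 24.170
    endloop
  endfacet
  facet normal 0.0000 0.0000 1.0000
    outer loop
      vertex 0.000 0.000 24.170
      vertex 7.566 4.780 24.170
      vertex 7.566 16.057 24.170
    endloop
  endfacet
  facet normal 0.0000 0.0000 1.0000
    outer loop
      vertex 0.000 0.000 24.170
      vertex 7.566 16.057 24.170
      vertex 0.000 16.057 24.170
    endloop
  endfacet
  facet normal 0.0000 -1.0000 0.0000
    outer loop
      vertex 0.000 0.000 0.000
      vertex 27.953 0.000 0.000
      vertex 27.953 0.000 24.170
    endloop
  endfacet
  facet normal 0.0000 -1.0000 0.0000
    outer loop
      vertex 0.000 0.000 0.000
      vertex 27.953 0.000 24.170
      vertex 0.000 0.000 24.170
    endloop
  endfacet
  facet normal 1.0000 0.0000 0.0000
    outer loop
      vertex 27.953 0.000 0.000
      vertex 27.953 4.780 0.000
      vertex 27.953 4.780 24.170
    endloop
  endfacet
  facet normal 1.0000 0.0000 0.0000
    outer loop
      vertex 27.953 0.000 0.000
      vertex 27.953 4.780 24.170
      vertex 27.953 0.000 24.170
    endloop
  endfacet
  facet normal 0.0000 1.0000 0.0000
    outer loop
      vertex 27.953 4.780 0.000
      vertex 7.566 4.780 0.000
      vertex 7.566 4.780 24.170
    endloop
  endfacet
  facet normal 0.0000 1.0000 0.0000
    outer loop
      vertex 27.953 4.780 0.000
      vertex 7.566 4.780 24.170
      vertex 27.953 4.780 24.170
    endloop
  endfacet
  facet normal 1.0000 0.0000 0.0000
    outer loop
      vertex 7.566 4.780 0.000
      vertex 7.566 16.057 0.000
      vertex 7.566 16.057 24.170
    endloop
  endfacet
  facet normal 1.0000 0.0000 0.0000
    outer loop
      vertex 7.566 4.780 0.000
      vertex 7.566 16.057 24.170
      vertex 7.566 4.780 24.170
    endloop
  endfacet
  facet normal 0.0000 1.0000 0.0000
    outer loop
      vertex 7.566 16.057 0.000
      vertex 0.000 16.057 0.000
      vertex 0.000 16.057 24.170
    endloop
  endfacet
  facet normal 0.0000 1.0000 0.0000
    outer loop
      vertex 7.566 16.057 0.000
      vertex 0.000 16.057 24.170
      vertex 7.566 16.057 24.170
    endloop
  endfacet
  facet normal -1.0000 0.0000 0.0000
    outer loop
      vertex 0.000 16.057 0.000
      vertex 0.000 0.000 0.000
      vertex 0.000 0.000 24.170
    endloop
  endfacet
  facet normal -1.0000 0.0000 0.0000
    outer loop
      vertex 0.000 16.057 0.000
      vertex 0.000 0.000 24.170
      vertex 0.000 16.057 24.170
    endloop
  endfacet
endsolid part

The G0 Z moves step by Δz≈3.453 mm. Every layer's G1 loop is the same polygon, so the solid is a straight extrusion of it from z=0 to z≈24.2. Closing with flat bottom and top caps and triangulating gives 20 facets — an L-shaped prism: outer 28 × 16.1 mm, arm thicknesses ≈ 4.78 mm (horizontal) and 7.57 mm (vertical), extruded 24.2 mm in z.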